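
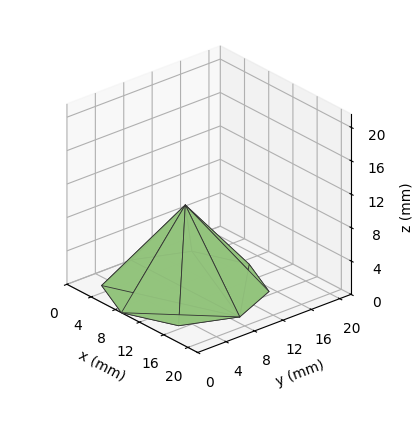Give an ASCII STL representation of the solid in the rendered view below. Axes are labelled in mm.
Reading the render: the shape is a regular 8-sided pyramid, base circumscribed radius ≈ 9 mm, apex at z ≈ 10 mm (dimensions read to the nearest mm from the axis ticks). For the STL, each face is triangulated and given an outward normal.

solid part
  facet normal 0.0000 0.0000 -1.0000
    outer loop
      vertex 9.000 18.000 0.000
      vertex 15.364 15.364 0.000
      vertex 18.000 9.000 0.000
    endloop
  endfacet
  facet normal 0.0000 0.0000 -1.0000
    outer loop
      vertex 2.636 15.364 0.000
      vertex 9.000 18.000 0.000
      vertex 18.000 9.000 0.000
    endloop
  endfacet
  facet normal 0.0000 0.0000 -1.0000
    outer loop
      vertex 0.000 9.000 0.000
      vertex 2.636 15.364 0.000
      vertex 18.000 9.000 0.000
    endloop
  endfacet
  facet normal 0.0000 0.0000 -1.0000
    outer loop
      vertex 2.636 2.636 0.000
      vertex 0.000 9.000 0.000
      vertex 18.000 9.000 0.000
    endloop
  endfacet
  facet normal 0.0000 0.0000 -1.0000
    outer loop
      vertex 9.000 0.000 0.000
      vertex 2.636 2.636 0.000
      vertex 18.000 9.000 0.000
    endloop
  endfacet
  facet normal 0.0000 0.0000 -1.0000
    outer loop
      vertex 15.364 2.636 0.000
      vertex 9.000 0.000 0.000
      vertex 18.000 9.000 0.000
    endloop
  endfacet
  facet normal 0.7104 0.2942 0.6393
    outer loop
      vertex 18.000 9.000 0.000
      vertex 15.364 15.364 0.000
      vertex 9.000 9.000 10.000
    endloop
  endfacet
  facet normal 0.2942 0.7104 0.6393
    outer loop
      vertex 15.364 15.364 0.000
      vertex 9.000 18.000 0.000
      vertex 9.000 9.000 10.000
    endloop
  endfacet
  facet normal -0.2942 0.7104 0.6393
    outer loop
      vertex 9.000 18.000 0.000
      vertex 2.636 15.364 0.000
      vertex 9.000 9.000 10.000
    endloop
  endfacet
  facet normal -0.7104 0.2942 0.6393
    outer loop
      vertex 2.636 15.364 0.000
      vertex 0.000 9.000 0.000
      vertex 9.000 9.000 10.000
    endloop
  endfacet
  facet normal -0.7104 -0.2942 0.6393
    outer loop
      vertex 0.000 9.000 0.000
      vertex 2.636 2.636 0.000
      vertex 9.000 9.000 10.000
    endloop
  endfacet
  facet normal -0.2942 -0.7104 0.6393
    outer loop
      vertex 2.636 2.636 0.000
      vertex 9.000 0.000 0.000
      vertex 9.000 9.000 10.000
    endloop
  endfacet
  facet normal 0.2942 -0.7104 0.6393
    outer loop
      vertex 9.000 0.000 0.000
      vertex 15.364 2.636 0.000
      vertex 9.000 9.000 10.000
    endloop
  endfacet
  facet normal 0.7104 -0.2942 0.6393
    outer loop
      vertex 15.364 2.636 0.000
      vertex 18.000 9.000 0.000
      vertex 9.000 9.000 10.000
    endloop
  endfacet
endsolid part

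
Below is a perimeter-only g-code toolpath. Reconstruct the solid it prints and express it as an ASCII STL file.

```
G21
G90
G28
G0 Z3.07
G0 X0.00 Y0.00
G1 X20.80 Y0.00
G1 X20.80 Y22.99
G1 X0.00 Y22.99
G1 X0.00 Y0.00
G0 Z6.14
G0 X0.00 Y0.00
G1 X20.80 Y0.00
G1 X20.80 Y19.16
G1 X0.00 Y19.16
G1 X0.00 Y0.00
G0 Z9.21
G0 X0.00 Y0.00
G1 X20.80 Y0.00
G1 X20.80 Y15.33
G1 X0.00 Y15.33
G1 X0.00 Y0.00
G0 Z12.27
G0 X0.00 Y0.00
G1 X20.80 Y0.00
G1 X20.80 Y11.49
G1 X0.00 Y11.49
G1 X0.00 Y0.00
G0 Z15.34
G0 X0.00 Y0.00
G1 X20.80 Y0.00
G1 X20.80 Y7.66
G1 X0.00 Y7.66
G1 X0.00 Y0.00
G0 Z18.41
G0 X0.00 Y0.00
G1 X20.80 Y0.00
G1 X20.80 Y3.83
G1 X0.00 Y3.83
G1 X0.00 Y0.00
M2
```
solid part
  facet normal 0.0000 0.0000 -1.0000
    outer loop
      vertex 20.80 26.82 0.00
      vertex 20.80 0.00 0.00
      vertex 0.00 0.00 0.00
    endloop
  endfacet
  facet normal 0.0000 0.0000 -1.0000
    outer loop
      vertex 0.00 26.82 0.00
      vertex 20.80 26.82 0.00
      vertex 0.00 0.00 0.00
    endloop
  endfacet
  facet normal 0.0000 -1.0000 0.0000
    outer loop
      vertex 0.00 0.00 0.00
      vertex 20.80 0.00 0.00
      vertex 20.80 0.00 21.48
    endloop
  endfacet
  facet normal 0.0000 -1.0000 0.0000
    outer loop
      vertex 0.00 0.00 0.00
      vertex 20.80 0.00 21.48
      vertex 0.00 0.00 21.48
    endloop
  endfacet
  facet normal 0.0000 0.6251 0.7805
    outer loop
      vertex 0.00 0.00 21.48
      vertex 20.80 0.00 21.48
      vertex 20.80 26.82 0.00
    endloop
  endfacet
  facet normal 0.0000 0.6251 0.7805
    outer loop
      vertex 0.00 0.00 21.48
      vertex 20.80 26.82 0.00
      vertex 0.00 26.82 0.00
    endloop
  endfacet
  facet normal -1.0000 0.0000 0.0000
    outer loop
      vertex 0.00 0.00 21.48
      vertex 0.00 26.82 0.00
      vertex 0.00 0.00 0.00
    endloop
  endfacet
  facet normal 1.0000 0.0000 0.0000
    outer loop
      vertex 20.80 0.00 0.00
      vertex 20.80 26.82 0.00
      vertex 20.80 0.00 21.48
    endloop
  endfacet
endsolid part

The G0 Z moves step by Δz≈3.07 mm. The G1 loops shrink linearly with z, so the solid tapers from its base footprint up to z≈21.5. Closing with a flat bottom cap and the tapered top and triangulating gives 8 facets — a wedge (ramp): 20.8 × 26.8 mm base, rising to 21.5 mm along the y=0 edge and sloping linearly to z=0 at y=26.8.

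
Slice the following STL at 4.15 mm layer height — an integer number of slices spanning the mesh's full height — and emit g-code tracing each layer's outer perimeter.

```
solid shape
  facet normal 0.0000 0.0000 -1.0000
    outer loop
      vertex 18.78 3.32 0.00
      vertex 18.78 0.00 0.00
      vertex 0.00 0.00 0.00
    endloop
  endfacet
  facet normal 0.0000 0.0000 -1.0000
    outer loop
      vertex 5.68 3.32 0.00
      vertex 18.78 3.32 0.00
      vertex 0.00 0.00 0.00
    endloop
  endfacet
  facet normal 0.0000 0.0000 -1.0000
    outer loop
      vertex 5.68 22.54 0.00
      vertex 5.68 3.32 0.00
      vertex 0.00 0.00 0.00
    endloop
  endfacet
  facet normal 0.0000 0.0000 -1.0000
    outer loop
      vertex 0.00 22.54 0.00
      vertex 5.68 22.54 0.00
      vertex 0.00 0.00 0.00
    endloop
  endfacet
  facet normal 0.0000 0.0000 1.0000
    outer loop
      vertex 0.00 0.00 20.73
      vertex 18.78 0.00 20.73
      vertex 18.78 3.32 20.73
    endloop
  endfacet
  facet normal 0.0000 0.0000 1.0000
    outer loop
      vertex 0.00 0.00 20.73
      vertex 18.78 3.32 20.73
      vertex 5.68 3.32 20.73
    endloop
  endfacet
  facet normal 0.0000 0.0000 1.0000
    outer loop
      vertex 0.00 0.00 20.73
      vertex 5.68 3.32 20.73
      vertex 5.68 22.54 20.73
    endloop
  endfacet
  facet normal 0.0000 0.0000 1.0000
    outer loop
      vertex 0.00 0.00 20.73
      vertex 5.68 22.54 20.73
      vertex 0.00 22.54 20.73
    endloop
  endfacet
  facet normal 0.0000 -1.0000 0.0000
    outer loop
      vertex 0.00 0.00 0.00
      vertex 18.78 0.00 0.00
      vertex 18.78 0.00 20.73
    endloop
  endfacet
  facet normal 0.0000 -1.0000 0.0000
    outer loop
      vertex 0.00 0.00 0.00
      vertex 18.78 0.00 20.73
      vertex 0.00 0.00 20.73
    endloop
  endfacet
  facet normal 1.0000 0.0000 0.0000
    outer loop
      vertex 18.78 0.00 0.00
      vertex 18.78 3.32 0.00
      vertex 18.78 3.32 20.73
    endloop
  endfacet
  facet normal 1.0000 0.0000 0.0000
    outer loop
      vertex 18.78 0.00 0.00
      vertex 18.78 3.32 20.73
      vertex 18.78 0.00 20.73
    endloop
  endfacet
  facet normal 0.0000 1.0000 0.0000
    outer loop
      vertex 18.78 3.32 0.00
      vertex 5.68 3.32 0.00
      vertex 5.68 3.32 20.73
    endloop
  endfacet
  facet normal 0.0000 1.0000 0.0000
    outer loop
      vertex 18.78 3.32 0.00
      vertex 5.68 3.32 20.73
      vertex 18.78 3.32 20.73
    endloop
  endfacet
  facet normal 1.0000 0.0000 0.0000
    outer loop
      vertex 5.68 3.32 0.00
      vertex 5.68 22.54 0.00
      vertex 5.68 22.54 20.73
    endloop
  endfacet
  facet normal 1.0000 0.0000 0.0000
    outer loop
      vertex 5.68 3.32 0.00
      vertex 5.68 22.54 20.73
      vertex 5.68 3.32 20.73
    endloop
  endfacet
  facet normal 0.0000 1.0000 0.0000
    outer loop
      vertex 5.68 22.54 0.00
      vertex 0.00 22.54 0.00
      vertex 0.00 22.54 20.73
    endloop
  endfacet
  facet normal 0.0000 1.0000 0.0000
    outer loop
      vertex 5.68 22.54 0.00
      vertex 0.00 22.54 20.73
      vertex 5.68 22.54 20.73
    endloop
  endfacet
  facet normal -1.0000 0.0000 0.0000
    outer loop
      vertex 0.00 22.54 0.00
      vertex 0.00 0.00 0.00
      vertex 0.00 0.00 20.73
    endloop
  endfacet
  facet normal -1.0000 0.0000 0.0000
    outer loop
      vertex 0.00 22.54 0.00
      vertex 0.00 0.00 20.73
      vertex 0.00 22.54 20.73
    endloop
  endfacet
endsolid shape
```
; perimeter-only toolpath
G21 ; units = mm
G90 ; absolute positioning
G28 ; home
; layer 1
G0 Z4.15
G0 X0.00 Y0.00
G1 X18.78 Y0.00
G1 X18.78 Y3.32
G1 X5.68 Y3.32
G1 X5.68 Y22.54
G1 X0.00 Y22.54
G1 X0.00 Y0.00
; layer 2
G0 Z8.29
G0 X0.00 Y0.00
G1 X18.78 Y0.00
G1 X18.78 Y3.32
G1 X5.68 Y3.32
G1 X5.68 Y22.54
G1 X0.00 Y22.54
G1 X0.00 Y0.00
; layer 3
G0 Z12.44
G0 X0.00 Y0.00
G1 X18.78 Y0.00
G1 X18.78 Y3.32
G1 X5.68 Y3.32
G1 X5.68 Y22.54
G1 X0.00 Y22.54
G1 X0.00 Y0.00
; layer 4
G0 Z16.58
G0 X0.00 Y0.00
G1 X18.78 Y0.00
G1 X18.78 Y3.32
G1 X5.68 Y3.32
G1 X5.68 Y22.54
G1 X0.00 Y22.54
G1 X0.00 Y0.00
; layer 5
G0 Z20.73
G0 X0.00 Y0.00
G1 X18.78 Y0.00
G1 X18.78 Y3.32
G1 X5.68 Y3.32
G1 X5.68 Y22.54
G1 X0.00 Y22.54
G1 X0.00 Y0.00
M2 ; end

The solid is an L-shaped prism: outer 18.8 × 22.5 mm, arm thicknesses ≈ 3.32 mm (horizontal) and 5.68 mm (vertical), extruded 20.7 mm in z. Slicing at Δz = 4.15 mm — 5 equal slices spanning the solid's height, so layer i sits at z = i·h/5 — gives 5 non-empty perimeters. Each is a 6-segment closed polygon; G0 lifts to the layer z and rapids to the start vertex, then G1 traces the edges.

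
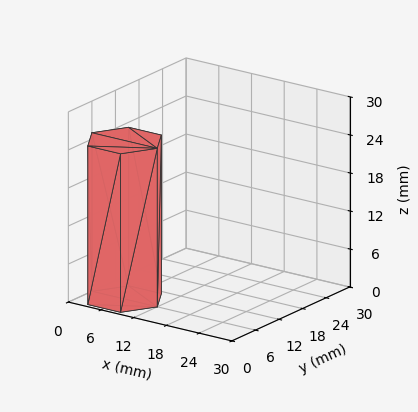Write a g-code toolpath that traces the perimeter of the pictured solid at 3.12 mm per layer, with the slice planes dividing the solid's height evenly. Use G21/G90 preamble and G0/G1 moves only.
Reading the render: the shape is a regular 6-sided prism (a cylinder approximated with 6 flat sides), circumscribed radius ≈ 6 mm, height ≈ 25 mm (dimensions read to the nearest mm from the axis ticks). For the g-code, the solid's height is divided into equal slices at the stated Δz and each level perimeter traced with G1 moves after a G0 lift.

; perimeter-only toolpath
G21 ; units = mm
G90 ; absolute positioning
G28 ; home
; layer 1
G0 Z3.12
G0 X12.00 Y6.00
G1 X9.00 Y11.20
G1 X3.00 Y11.20
G1 X0.00 Y6.00
G1 X3.00 Y0.80
G1 X9.00 Y0.80
G1 X12.00 Y6.00
; layer 2
G0 Z6.25
G0 X12.00 Y6.00
G1 X9.00 Y11.20
G1 X3.00 Y11.20
G1 X0.00 Y6.00
G1 X3.00 Y0.80
G1 X9.00 Y0.80
G1 X12.00 Y6.00
; layer 3
G0 Z9.38
G0 X12.00 Y6.00
G1 X9.00 Y11.20
G1 X3.00 Y11.20
G1 X0.00 Y6.00
G1 X3.00 Y0.80
G1 X9.00 Y0.80
G1 X12.00 Y6.00
; layer 4
G0 Z12.50
G0 X12.00 Y6.00
G1 X9.00 Y11.20
G1 X3.00 Y11.20
G1 X0.00 Y6.00
G1 X3.00 Y0.80
G1 X9.00 Y0.80
G1 X12.00 Y6.00
; layer 5
G0 Z15.62
G0 X12.00 Y6.00
G1 X9.00 Y11.20
G1 X3.00 Y11.20
G1 X0.00 Y6.00
G1 X3.00 Y0.80
G1 X9.00 Y0.80
G1 X12.00 Y6.00
; layer 6
G0 Z18.75
G0 X12.00 Y6.00
G1 X9.00 Y11.20
G1 X3.00 Y11.20
G1 X0.00 Y6.00
G1 X3.00 Y0.80
G1 X9.00 Y0.80
G1 X12.00 Y6.00
; layer 7
G0 Z21.88
G0 X12.00 Y6.00
G1 X9.00 Y11.20
G1 X3.00 Y11.20
G1 X0.00 Y6.00
G1 X3.00 Y0.80
G1 X9.00 Y0.80
G1 X12.00 Y6.00
; layer 8
G0 Z25.00
G0 X12.00 Y6.00
G1 X9.00 Y11.20
G1 X3.00 Y11.20
G1 X0.00 Y6.00
G1 X3.00 Y0.80
G1 X9.00 Y0.80
G1 X12.00 Y6.00
M2 ; end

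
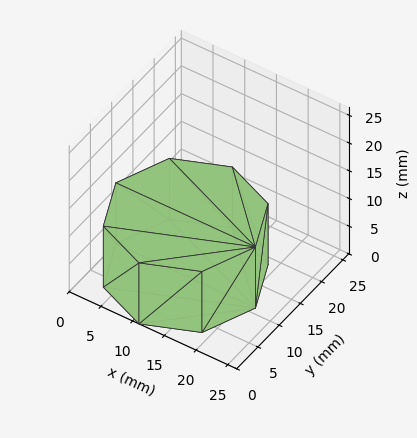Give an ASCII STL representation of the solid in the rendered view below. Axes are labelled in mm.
Reading the render: the shape is a regular 8-sided prism (a cylinder approximated with 8 flat sides), circumscribed radius ≈ 11 mm, height ≈ 11 mm (dimensions read to the nearest mm from the axis ticks). For the STL, each face is triangulated and given an outward normal.

solid part
  facet normal 0.0000 0.0000 -1.0000
    outer loop
      vertex 11.000 22.000 0.000
      vertex 18.778 18.778 0.000
      vertex 22.000 11.000 0.000
    endloop
  endfacet
  facet normal 0.0000 0.0000 -1.0000
    outer loop
      vertex 3.222 18.778 0.000
      vertex 11.000 22.000 0.000
      vertex 22.000 11.000 0.000
    endloop
  endfacet
  facet normal 0.0000 0.0000 -1.0000
    outer loop
      vertex 0.000 11.000 0.000
      vertex 3.222 18.778 0.000
      vertex 22.000 11.000 0.000
    endloop
  endfacet
  facet normal 0.0000 0.0000 -1.0000
    outer loop
      vertex 3.222 3.222 0.000
      vertex 0.000 11.000 0.000
      vertex 22.000 11.000 0.000
    endloop
  endfacet
  facet normal 0.0000 0.0000 -1.0000
    outer loop
      vertex 11.000 0.000 0.000
      vertex 3.222 3.222 0.000
      vertex 22.000 11.000 0.000
    endloop
  endfacet
  facet normal 0.0000 0.0000 -1.0000
    outer loop
      vertex 18.778 3.222 0.000
      vertex 11.000 0.000 0.000
      vertex 22.000 11.000 0.000
    endloop
  endfacet
  facet normal 0.0000 0.0000 1.0000
    outer loop
      vertex 22.000 11.000 11.000
      vertex 18.778 18.778 11.000
      vertex 11.000 22.000 11.000
    endloop
  endfacet
  facet normal 0.0000 0.0000 1.0000
    outer loop
      vertex 22.000 11.000 11.000
      vertex 11.000 22.000 11.000
      vertex 3.222 18.778 11.000
    endloop
  endfacet
  facet normal 0.0000 0.0000 1.0000
    outer loop
      vertex 22.000 11.000 11.000
      vertex 3.222 18.778 11.000
      vertex 0.000 11.000 11.000
    endloop
  endfacet
  facet normal 0.0000 0.0000 1.0000
    outer loop
      vertex 22.000 11.000 11.000
      vertex 0.000 11.000 11.000
      vertex 3.222 3.222 11.000
    endloop
  endfacet
  facet normal 0.0000 0.0000 1.0000
    outer loop
      vertex 22.000 11.000 11.000
      vertex 3.222 3.222 11.000
      vertex 11.000 0.000 11.000
    endloop
  endfacet
  facet normal 0.0000 0.0000 1.0000
    outer loop
      vertex 22.000 11.000 11.000
      vertex 11.000 0.000 11.000
      vertex 18.778 3.222 11.000
    endloop
  endfacet
  facet normal 0.9239 0.3827 0.0000
    outer loop
      vertex 22.000 11.000 0.000
      vertex 18.778 18.778 0.000
      vertex 18.778 18.778 11.000
    endloop
  endfacet
  facet normal 0.9239 0.3827 0.0000
    outer loop
      vertex 22.000 11.000 0.000
      vertex 18.778 18.778 11.000
      vertex 22.000 11.000 11.000
    endloop
  endfacet
  facet normal 0.3827 0.9239 0.0000
    outer loop
      vertex 18.778 18.778 0.000
      vertex 11.000 22.000 0.000
      vertex 11.000 22.000 11.000
    endloop
  endfacet
  facet normal 0.3827 0.9239 0.0000
    outer loop
      vertex 18.778 18.778 0.000
      vertex 11.000 22.000 11.000
      vertex 18.778 18.778 11.000
    endloop
  endfacet
  facet normal -0.3827 0.9239 0.0000
    outer loop
      vertex 11.000 22.000 0.000
      vertex 3.222 18.778 0.000
      vertex 3.222 18.778 11.000
    endloop
  endfacet
  facet normal -0.3827 0.9239 0.0000
    outer loop
      vertex 11.000 22.000 0.000
      vertex 3.222 18.778 11.000
      vertex 11.000 22.000 11.000
    endloop
  endfacet
  facet normal -0.9239 0.3827 0.0000
    outer loop
      vertex 3.222 18.778 0.000
      vertex 0.000 11.000 0.000
      vertex 0.000 11.000 11.000
    endloop
  endfacet
  facet normal -0.9239 0.3827 0.0000
    outer loop
      vertex 3.222 18.778 0.000
      vertex 0.000 11.000 11.000
      vertex 3.222 18.778 11.000
    endloop
  endfacet
  facet normal -0.9239 -0.3827 0.0000
    outer loop
      vertex 0.000 11.000 0.000
      vertex 3.222 3.222 0.000
      vertex 3.222 3.222 11.000
    endloop
  endfacet
  facet normal -0.9239 -0.3827 0.0000
    outer loop
      vertex 0.000 11.000 0.000
      vertex 3.222 3.222 11.000
      vertex 0.000 11.000 11.000
    endloop
  endfacet
  facet normal -0.3827 -0.9239 0.0000
    outer loop
      vertex 3.222 3.222 0.000
      vertex 11.000 0.000 0.000
      vertex 11.000 0.000 11.000
    endloop
  endfacet
  facet normal -0.3827 -0.9239 0.0000
    outer loop
      vertex 3.222 3.222 0.000
      vertex 11.000 0.000 11.000
      vertex 3.222 3.222 11.000
    endloop
  endfacet
  facet normal 0.3827 -0.9239 0.0000
    outer loop
      vertex 11.000 0.000 0.000
      vertex 18.778 3.222 0.000
      vertex 18.778 3.222 11.000
    endloop
  endfacet
  facet normal 0.3827 -0.9239 0.0000
    outer loop
      vertex 11.000 0.000 0.000
      vertex 18.778 3.222 11.000
      vertex 11.000 0.000 11.000
    endloop
  endfacet
  facet normal 0.9239 -0.3827 0.0000
    outer loop
      vertex 18.778 3.222 0.000
      vertex 22.000 11.000 0.000
      vertex 22.000 11.000 11.000
    endloop
  endfacet
  facet normal 0.9239 -0.3827 0.0000
    outer loop
      vertex 18.778 3.222 0.000
      vertex 22.000 11.000 11.000
      vertex 18.778 3.222 11.000
    endloop
  endfacet
endsolid part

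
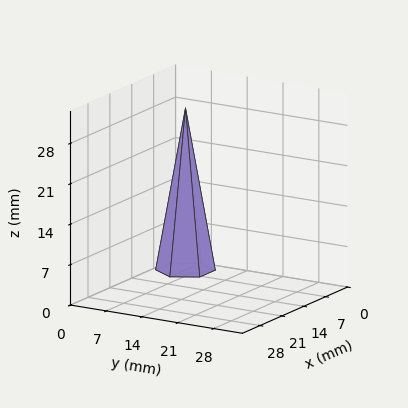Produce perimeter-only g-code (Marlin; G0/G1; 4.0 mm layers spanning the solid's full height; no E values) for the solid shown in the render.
Reading the render: the shape is a regular 6-sided pyramid, base circumscribed radius ≈ 5 mm, apex at z ≈ 28 mm (dimensions read to the nearest mm from the axis ticks). For the g-code, the solid's height is divided into equal slices at the stated Δz and each level perimeter traced with G1 moves after a G0 lift.

; perimeter-only toolpath
G21 ; units = mm
G90 ; absolute positioning
G28 ; home
; layer 1
G0 Z4.0
G0 X9.3 Y5.0
G1 X7.1 Y8.7
G1 X2.9 Y8.7
G1 X0.7 Y5.0
G1 X2.9 Y1.3
G1 X7.1 Y1.3
G1 X9.3 Y5.0
; layer 2
G0 Z8.0
G0 X8.6 Y5.0
G1 X6.8 Y8.1
G1 X3.2 Y8.1
G1 X1.4 Y5.0
G1 X3.2 Y1.9
G1 X6.8 Y1.9
G1 X8.6 Y5.0
; layer 3
G0 Z12.0
G0 X7.9 Y5.0
G1 X6.4 Y7.5
G1 X3.6 Y7.5
G1 X2.1 Y5.0
G1 X3.6 Y2.5
G1 X6.4 Y2.5
G1 X7.9 Y5.0
; layer 4
G0 Z16.0
G0 X7.1 Y5.0
G1 X6.1 Y6.8
G1 X3.9 Y6.8
G1 X2.9 Y5.0
G1 X3.9 Y3.2
G1 X6.1 Y3.2
G1 X7.1 Y5.0
; layer 5
G0 Z20.0
G0 X6.4 Y5.0
G1 X5.7 Y6.2
G1 X4.3 Y6.2
G1 X3.6 Y5.0
G1 X4.3 Y3.8
G1 X5.7 Y3.8
G1 X6.4 Y5.0
; layer 6
G0 Z24.0
G0 X5.7 Y5.0
G1 X5.4 Y5.6
G1 X4.6 Y5.6
G1 X4.3 Y5.0
G1 X4.6 Y4.4
G1 X5.4 Y4.4
G1 X5.7 Y5.0
M2 ; end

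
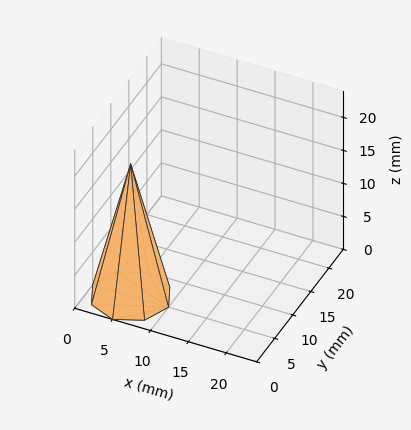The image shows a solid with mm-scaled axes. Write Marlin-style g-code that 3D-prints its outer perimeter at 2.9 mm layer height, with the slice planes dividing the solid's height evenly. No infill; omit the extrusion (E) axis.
Reading the render: the shape is a regular 8-sided pyramid, base circumscribed radius ≈ 5 mm, apex at z ≈ 20 mm (dimensions read to the nearest mm from the axis ticks). For the g-code, the solid's height is divided into equal slices at the stated Δz and each level perimeter traced with G1 moves after a G0 lift.

; perimeter-only toolpath
G21 ; units = mm
G90 ; absolute positioning
G28 ; home
; layer 1
G0 Z2.9
G0 X9.3 Y5.0
G1 X8.0 Y8.0
G1 X5.0 Y9.3
G1 X2.0 Y8.0
G1 X0.7 Y5.0
G1 X2.0 Y2.0
G1 X5.0 Y0.7
G1 X8.0 Y2.0
G1 X9.3 Y5.0
; layer 2
G0 Z5.7
G0 X8.6 Y5.0
G1 X7.5 Y7.5
G1 X5.0 Y8.6
G1 X2.5 Y7.5
G1 X1.4 Y5.0
G1 X2.5 Y2.5
G1 X5.0 Y1.4
G1 X7.5 Y2.5
G1 X8.6 Y5.0
; layer 3
G0 Z8.6
G0 X7.9 Y5.0
G1 X7.0 Y7.0
G1 X5.0 Y7.9
G1 X3.0 Y7.0
G1 X2.1 Y5.0
G1 X3.0 Y3.0
G1 X5.0 Y2.1
G1 X7.0 Y3.0
G1 X7.9 Y5.0
; layer 4
G0 Z11.4
G0 X7.1 Y5.0
G1 X6.5 Y6.5
G1 X5.0 Y7.1
G1 X3.5 Y6.5
G1 X2.9 Y5.0
G1 X3.5 Y3.5
G1 X5.0 Y2.9
G1 X6.5 Y3.5
G1 X7.1 Y5.0
; layer 5
G0 Z14.3
G0 X6.4 Y5.0
G1 X6.0 Y6.0
G1 X5.0 Y6.4
G1 X4.0 Y6.0
G1 X3.6 Y5.0
G1 X4.0 Y4.0
G1 X5.0 Y3.6
G1 X6.0 Y4.0
G1 X6.4 Y5.0
; layer 6
G0 Z17.1
G0 X5.7 Y5.0
G1 X5.5 Y5.5
G1 X5.0 Y5.7
G1 X4.5 Y5.5
G1 X4.3 Y5.0
G1 X4.5 Y4.5
G1 X5.0 Y4.3
G1 X5.5 Y4.5
G1 X5.7 Y5.0
M2 ; end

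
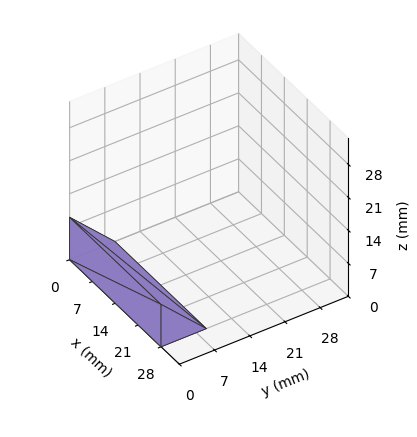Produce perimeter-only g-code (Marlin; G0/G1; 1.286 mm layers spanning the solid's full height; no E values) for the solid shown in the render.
Reading the render: the shape is a wedge (ramp): 28 × 9 mm base, rising to 9 mm along the y=0 edge and sloping linearly to z=0 at y=9 (dimensions read to the nearest mm from the axis ticks). For the g-code, the solid's height is divided into equal slices at the stated Δz and each level perimeter traced with G1 moves after a G0 lift.

; perimeter-only toolpath
G21 ; units = mm
G90 ; absolute positioning
G28 ; home
; layer 1
G0 Z1.286
G0 X0.000 Y0.000
G1 X28.000 Y0.000
G1 X28.000 Y7.714
G1 X0.000 Y7.714
G1 X0.000 Y0.000
; layer 2
G0 Z2.571
G0 X0.000 Y0.000
G1 X28.000 Y0.000
G1 X28.000 Y6.429
G1 X0.000 Y6.429
G1 X0.000 Y0.000
; layer 3
G0 Z3.857
G0 X0.000 Y0.000
G1 X28.000 Y0.000
G1 X28.000 Y5.143
G1 X0.000 Y5.143
G1 X0.000 Y0.000
; layer 4
G0 Z5.143
G0 X0.000 Y0.000
G1 X28.000 Y0.000
G1 X28.000 Y3.857
G1 X0.000 Y3.857
G1 X0.000 Y0.000
; layer 5
G0 Z6.429
G0 X0.000 Y0.000
G1 X28.000 Y0.000
G1 X28.000 Y2.571
G1 X0.000 Y2.571
G1 X0.000 Y0.000
; layer 6
G0 Z7.714
G0 X0.000 Y0.000
G1 X28.000 Y0.000
G1 X28.000 Y1.286
G1 X0.000 Y1.286
G1 X0.000 Y0.000
M2 ; end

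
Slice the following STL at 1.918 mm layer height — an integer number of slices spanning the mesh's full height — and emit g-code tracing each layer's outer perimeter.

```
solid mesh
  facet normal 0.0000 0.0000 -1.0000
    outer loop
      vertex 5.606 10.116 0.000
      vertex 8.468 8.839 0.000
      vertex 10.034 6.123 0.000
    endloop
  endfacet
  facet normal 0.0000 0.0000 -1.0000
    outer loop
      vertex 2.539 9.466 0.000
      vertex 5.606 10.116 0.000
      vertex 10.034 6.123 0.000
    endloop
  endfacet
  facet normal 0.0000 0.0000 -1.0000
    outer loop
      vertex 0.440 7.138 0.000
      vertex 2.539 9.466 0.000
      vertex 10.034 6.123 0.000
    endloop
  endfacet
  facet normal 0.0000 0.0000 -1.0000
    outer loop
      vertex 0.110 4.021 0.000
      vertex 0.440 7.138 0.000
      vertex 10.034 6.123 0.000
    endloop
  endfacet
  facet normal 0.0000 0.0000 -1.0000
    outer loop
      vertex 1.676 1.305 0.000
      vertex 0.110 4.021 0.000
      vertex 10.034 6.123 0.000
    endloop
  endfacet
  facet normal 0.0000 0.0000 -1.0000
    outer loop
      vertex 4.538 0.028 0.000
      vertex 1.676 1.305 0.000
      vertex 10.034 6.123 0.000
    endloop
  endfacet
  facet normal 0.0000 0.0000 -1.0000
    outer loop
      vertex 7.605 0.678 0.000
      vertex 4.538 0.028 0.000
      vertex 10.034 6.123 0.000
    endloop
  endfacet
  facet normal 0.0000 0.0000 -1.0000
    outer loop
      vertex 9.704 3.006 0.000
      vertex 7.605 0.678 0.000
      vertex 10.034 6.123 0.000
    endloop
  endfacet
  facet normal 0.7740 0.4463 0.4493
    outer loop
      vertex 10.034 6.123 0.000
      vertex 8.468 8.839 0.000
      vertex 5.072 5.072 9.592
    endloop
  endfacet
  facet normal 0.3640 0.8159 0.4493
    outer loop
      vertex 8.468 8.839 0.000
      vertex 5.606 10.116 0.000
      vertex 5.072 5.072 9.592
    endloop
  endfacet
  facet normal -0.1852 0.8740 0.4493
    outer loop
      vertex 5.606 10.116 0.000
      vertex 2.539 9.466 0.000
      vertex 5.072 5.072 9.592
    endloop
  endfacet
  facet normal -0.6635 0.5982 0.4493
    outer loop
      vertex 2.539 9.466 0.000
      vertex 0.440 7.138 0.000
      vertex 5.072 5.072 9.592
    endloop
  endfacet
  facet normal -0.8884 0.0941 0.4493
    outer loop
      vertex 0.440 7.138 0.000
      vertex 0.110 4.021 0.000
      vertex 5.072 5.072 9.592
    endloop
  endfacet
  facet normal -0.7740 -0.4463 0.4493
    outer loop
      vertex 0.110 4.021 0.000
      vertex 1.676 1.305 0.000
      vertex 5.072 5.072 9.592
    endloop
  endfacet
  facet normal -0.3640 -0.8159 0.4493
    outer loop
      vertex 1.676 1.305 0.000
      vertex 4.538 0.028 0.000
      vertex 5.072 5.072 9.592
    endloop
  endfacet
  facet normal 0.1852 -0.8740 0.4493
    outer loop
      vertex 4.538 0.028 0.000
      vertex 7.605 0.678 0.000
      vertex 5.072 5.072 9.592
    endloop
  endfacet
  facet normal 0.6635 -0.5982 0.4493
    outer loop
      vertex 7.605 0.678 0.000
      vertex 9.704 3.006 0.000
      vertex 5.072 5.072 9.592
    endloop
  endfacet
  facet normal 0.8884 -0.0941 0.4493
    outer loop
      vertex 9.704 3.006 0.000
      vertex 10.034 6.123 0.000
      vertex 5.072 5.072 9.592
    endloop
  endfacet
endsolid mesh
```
; perimeter-only toolpath
G21 ; units = mm
G90 ; absolute positioning
G28 ; home
; layer 1
G0 Z1.918
G0 X9.042 Y5.913
G1 X7.789 Y8.086
G1 X5.499 Y9.107
G1 X3.046 Y8.587
G1 X1.366 Y6.725
G1 X1.102 Y4.231
G1 X2.355 Y2.058
G1 X4.645 Y1.037
G1 X7.098 Y1.557
G1 X8.778 Y3.419
G1 X9.042 Y5.913
; layer 2
G0 Z3.837
G0 X8.049 Y5.703
G1 X7.110 Y7.332
G1 X5.392 Y8.098
G1 X3.552 Y7.708
G1 X2.293 Y6.312
G1 X2.095 Y4.441
G1 X3.034 Y2.812
G1 X4.752 Y2.046
G1 X6.592 Y2.436
G1 X7.851 Y3.832
G1 X8.049 Y5.703
; layer 3
G0 Z5.755
G0 X7.057 Y5.492
G1 X6.430 Y6.579
G1 X5.286 Y7.090
G1 X4.059 Y6.830
G1 X3.219 Y5.898
G1 X3.087 Y4.652
G1 X3.714 Y3.565
G1 X4.858 Y3.054
G1 X6.085 Y3.314
G1 X6.925 Y4.246
G1 X7.057 Y5.492
; layer 4
G0 Z7.674
G0 X6.064 Y5.282
G1 X5.751 Y5.825
G1 X5.179 Y6.081
G1 X4.565 Y5.951
G1 X4.146 Y5.485
G1 X4.080 Y4.862
G1 X4.393 Y4.319
G1 X4.965 Y4.063
G1 X5.579 Y4.193
G1 X5.998 Y4.659
G1 X6.064 Y5.282
M2 ; end

The solid is a regular 10-sided pyramid, base circumscribed radius ≈ 5.07 mm, apex at z ≈ 9.59 mm. Slicing at Δz = 1.918 mm — 5 equal slices spanning the solid's height, so layer i sits at z = i·h/5 — gives 4 non-empty perimeters. Each is a 10-segment closed polygon; G0 lifts to the layer z and rapids to the start vertex, then G1 traces the edges. The cross-section shrinks linearly with z (the slice at the apex is degenerate and omitted).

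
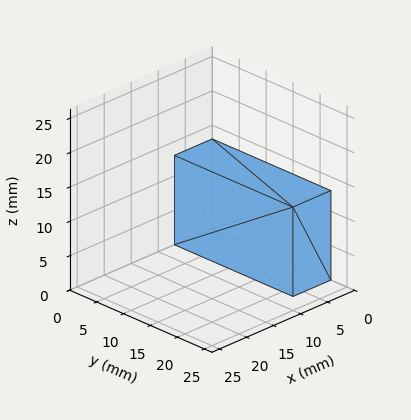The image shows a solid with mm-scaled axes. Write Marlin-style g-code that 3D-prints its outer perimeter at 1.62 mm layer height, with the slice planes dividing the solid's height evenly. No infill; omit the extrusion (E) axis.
Reading the render: the shape is a rectangular box, roughly 7 × 22 mm footprint and 13 mm tall (dimensions read to the nearest mm from the axis ticks). For the g-code, the solid's height is divided into equal slices at the stated Δz and each level perimeter traced with G1 moves after a G0 lift.

; perimeter-only toolpath
G21 ; units = mm
G90 ; absolute positioning
G28 ; home
; layer 1
G0 Z1.62
G0 X0.00 Y0.00
G1 X7.00 Y0.00
G1 X7.00 Y22.00
G1 X0.00 Y22.00
G1 X0.00 Y0.00
; layer 2
G0 Z3.25
G0 X0.00 Y0.00
G1 X7.00 Y0.00
G1 X7.00 Y22.00
G1 X0.00 Y22.00
G1 X0.00 Y0.00
; layer 3
G0 Z4.88
G0 X0.00 Y0.00
G1 X7.00 Y0.00
G1 X7.00 Y22.00
G1 X0.00 Y22.00
G1 X0.00 Y0.00
; layer 4
G0 Z6.50
G0 X0.00 Y0.00
G1 X7.00 Y0.00
G1 X7.00 Y22.00
G1 X0.00 Y22.00
G1 X0.00 Y0.00
; layer 5
G0 Z8.12
G0 X0.00 Y0.00
G1 X7.00 Y0.00
G1 X7.00 Y22.00
G1 X0.00 Y22.00
G1 X0.00 Y0.00
; layer 6
G0 Z9.75
G0 X0.00 Y0.00
G1 X7.00 Y0.00
G1 X7.00 Y22.00
G1 X0.00 Y22.00
G1 X0.00 Y0.00
; layer 7
G0 Z11.38
G0 X0.00 Y0.00
G1 X7.00 Y0.00
G1 X7.00 Y22.00
G1 X0.00 Y22.00
G1 X0.00 Y0.00
; layer 8
G0 Z13.00
G0 X0.00 Y0.00
G1 X7.00 Y0.00
G1 X7.00 Y22.00
G1 X0.00 Y22.00
G1 X0.00 Y0.00
M2 ; end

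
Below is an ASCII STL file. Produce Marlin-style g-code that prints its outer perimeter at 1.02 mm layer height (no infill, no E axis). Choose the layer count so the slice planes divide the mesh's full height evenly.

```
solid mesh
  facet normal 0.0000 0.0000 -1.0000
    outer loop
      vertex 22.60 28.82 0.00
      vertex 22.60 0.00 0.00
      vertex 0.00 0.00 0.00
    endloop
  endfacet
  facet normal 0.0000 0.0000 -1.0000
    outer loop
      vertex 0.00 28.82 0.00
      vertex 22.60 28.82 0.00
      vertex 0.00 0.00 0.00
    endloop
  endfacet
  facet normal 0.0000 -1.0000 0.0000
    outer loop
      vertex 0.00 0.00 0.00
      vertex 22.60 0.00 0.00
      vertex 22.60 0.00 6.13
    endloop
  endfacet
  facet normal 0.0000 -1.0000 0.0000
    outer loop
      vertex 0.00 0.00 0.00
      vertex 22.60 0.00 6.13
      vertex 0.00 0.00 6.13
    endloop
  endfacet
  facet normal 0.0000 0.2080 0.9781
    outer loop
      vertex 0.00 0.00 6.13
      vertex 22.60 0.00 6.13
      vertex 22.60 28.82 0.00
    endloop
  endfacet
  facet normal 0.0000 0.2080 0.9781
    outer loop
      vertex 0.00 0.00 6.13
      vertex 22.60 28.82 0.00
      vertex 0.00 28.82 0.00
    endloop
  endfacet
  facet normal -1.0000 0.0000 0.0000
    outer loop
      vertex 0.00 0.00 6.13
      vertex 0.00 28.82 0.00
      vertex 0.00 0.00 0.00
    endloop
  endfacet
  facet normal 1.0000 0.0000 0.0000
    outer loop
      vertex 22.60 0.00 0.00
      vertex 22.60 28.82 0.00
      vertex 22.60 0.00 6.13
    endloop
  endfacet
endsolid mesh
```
; perimeter-only toolpath
G21 ; units = mm
G90 ; absolute positioning
G28 ; home
; layer 1
G0 Z1.02
G0 X0.00 Y0.00
G1 X22.60 Y0.00
G1 X22.60 Y24.02
G1 X0.00 Y24.02
G1 X0.00 Y0.00
; layer 2
G0 Z2.04
G0 X0.00 Y0.00
G1 X22.60 Y0.00
G1 X22.60 Y19.21
G1 X0.00 Y19.21
G1 X0.00 Y0.00
; layer 3
G0 Z3.07
G0 X0.00 Y0.00
G1 X22.60 Y0.00
G1 X22.60 Y14.41
G1 X0.00 Y14.41
G1 X0.00 Y0.00
; layer 4
G0 Z4.09
G0 X0.00 Y0.00
G1 X22.60 Y0.00
G1 X22.60 Y9.61
G1 X0.00 Y9.61
G1 X0.00 Y0.00
; layer 5
G0 Z5.11
G0 X0.00 Y0.00
G1 X22.60 Y0.00
G1 X22.60 Y4.80
G1 X0.00 Y4.80
G1 X0.00 Y0.00
M2 ; end

The solid is a wedge (ramp): 22.6 × 28.8 mm base, rising to 6.13 mm along the y=0 edge and sloping linearly to z=0 at y=28.8. Slicing at Δz = 1.02 mm — 6 equal slices spanning the solid's height, so layer i sits at z = i·h/6 — gives 5 non-empty perimeters. Each is a 4-segment closed polygon; G0 lifts to the layer z and rapids to the start vertex, then G1 traces the edges. The cross-section shrinks linearly with z (the slice at the apex is degenerate and omitted).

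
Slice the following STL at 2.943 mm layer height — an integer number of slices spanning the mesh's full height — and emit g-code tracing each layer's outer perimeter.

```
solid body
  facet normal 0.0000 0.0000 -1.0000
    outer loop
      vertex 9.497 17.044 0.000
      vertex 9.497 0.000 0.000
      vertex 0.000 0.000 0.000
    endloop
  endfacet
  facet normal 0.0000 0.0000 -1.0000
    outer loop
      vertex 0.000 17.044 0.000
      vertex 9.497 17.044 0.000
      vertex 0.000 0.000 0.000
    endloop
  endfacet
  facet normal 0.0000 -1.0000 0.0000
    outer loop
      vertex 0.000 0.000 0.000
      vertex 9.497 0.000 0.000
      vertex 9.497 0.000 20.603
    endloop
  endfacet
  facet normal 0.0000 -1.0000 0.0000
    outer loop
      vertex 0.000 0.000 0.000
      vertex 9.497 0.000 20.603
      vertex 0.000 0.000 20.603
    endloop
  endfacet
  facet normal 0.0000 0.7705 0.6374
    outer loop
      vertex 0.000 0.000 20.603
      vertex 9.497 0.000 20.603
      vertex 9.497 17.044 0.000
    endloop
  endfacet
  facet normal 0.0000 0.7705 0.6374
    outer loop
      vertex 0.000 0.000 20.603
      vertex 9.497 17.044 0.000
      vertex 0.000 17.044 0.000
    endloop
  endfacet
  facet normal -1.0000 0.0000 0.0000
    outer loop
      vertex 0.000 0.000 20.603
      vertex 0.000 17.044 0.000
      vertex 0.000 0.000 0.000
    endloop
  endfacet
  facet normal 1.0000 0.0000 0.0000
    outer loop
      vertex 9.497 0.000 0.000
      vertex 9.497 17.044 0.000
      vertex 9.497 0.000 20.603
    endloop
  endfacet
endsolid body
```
; perimeter-only toolpath
G21 ; units = mm
G90 ; absolute positioning
G28 ; home
; layer 1
G0 Z2.943
G0 X0.000 Y0.000
G1 X9.497 Y0.000
G1 X9.497 Y14.609
G1 X0.000 Y14.609
G1 X0.000 Y0.000
; layer 2
G0 Z5.887
G0 X0.000 Y0.000
G1 X9.497 Y0.000
G1 X9.497 Y12.174
G1 X0.000 Y12.174
G1 X0.000 Y0.000
; layer 3
G0 Z8.830
G0 X0.000 Y0.000
G1 X9.497 Y0.000
G1 X9.497 Y9.739
G1 X0.000 Y9.739
G1 X0.000 Y0.000
; layer 4
G0 Z11.773
G0 X0.000 Y0.000
G1 X9.497 Y0.000
G1 X9.497 Y7.305
G1 X0.000 Y7.305
G1 X0.000 Y0.000
; layer 5
G0 Z14.716
G0 X0.000 Y0.000
G1 X9.497 Y0.000
G1 X9.497 Y4.870
G1 X0.000 Y4.870
G1 X0.000 Y0.000
; layer 6
G0 Z17.660
G0 X0.000 Y0.000
G1 X9.497 Y0.000
G1 X9.497 Y2.435
G1 X0.000 Y2.435
G1 X0.000 Y0.000
M2 ; end

The solid is a wedge (ramp): 9.5 × 17 mm base, rising to 20.6 mm along the y=0 edge and sloping linearly to z=0 at y=17. Slicing at Δz = 2.943 mm — 7 equal slices spanning the solid's height, so layer i sits at z = i·h/7 — gives 6 non-empty perimeters. Each is a 4-segment closed polygon; G0 lifts to the layer z and rapids to the start vertex, then G1 traces the edges. The cross-section shrinks linearly with z (the slice at the apex is degenerate and omitted).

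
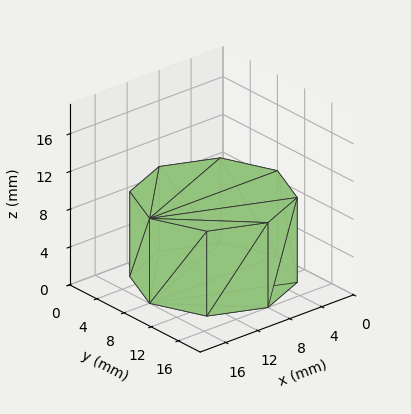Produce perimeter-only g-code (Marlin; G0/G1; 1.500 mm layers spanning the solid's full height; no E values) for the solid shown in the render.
Reading the render: the shape is a regular 8-sided prism (a cylinder approximated with 8 flat sides), circumscribed radius ≈ 8 mm, height ≈ 9 mm (dimensions read to the nearest mm from the axis ticks). For the g-code, the solid's height is divided into equal slices at the stated Δz and each level perimeter traced with G1 moves after a G0 lift.

; perimeter-only toolpath
G21 ; units = mm
G90 ; absolute positioning
G28 ; home
; layer 1
G0 Z1.500
G0 X16.000 Y8.000
G1 X13.657 Y13.657
G1 X8.000 Y16.000
G1 X2.343 Y13.657
G1 X0.000 Y8.000
G1 X2.343 Y2.343
G1 X8.000 Y0.000
G1 X13.657 Y2.343
G1 X16.000 Y8.000
; layer 2
G0 Z3.000
G0 X16.000 Y8.000
G1 X13.657 Y13.657
G1 X8.000 Y16.000
G1 X2.343 Y13.657
G1 X0.000 Y8.000
G1 X2.343 Y2.343
G1 X8.000 Y0.000
G1 X13.657 Y2.343
G1 X16.000 Y8.000
; layer 3
G0 Z4.500
G0 X16.000 Y8.000
G1 X13.657 Y13.657
G1 X8.000 Y16.000
G1 X2.343 Y13.657
G1 X0.000 Y8.000
G1 X2.343 Y2.343
G1 X8.000 Y0.000
G1 X13.657 Y2.343
G1 X16.000 Y8.000
; layer 4
G0 Z6.000
G0 X16.000 Y8.000
G1 X13.657 Y13.657
G1 X8.000 Y16.000
G1 X2.343 Y13.657
G1 X0.000 Y8.000
G1 X2.343 Y2.343
G1 X8.000 Y0.000
G1 X13.657 Y2.343
G1 X16.000 Y8.000
; layer 5
G0 Z7.500
G0 X16.000 Y8.000
G1 X13.657 Y13.657
G1 X8.000 Y16.000
G1 X2.343 Y13.657
G1 X0.000 Y8.000
G1 X2.343 Y2.343
G1 X8.000 Y0.000
G1 X13.657 Y2.343
G1 X16.000 Y8.000
; layer 6
G0 Z9.000
G0 X16.000 Y8.000
G1 X13.657 Y13.657
G1 X8.000 Y16.000
G1 X2.343 Y13.657
G1 X0.000 Y8.000
G1 X2.343 Y2.343
G1 X8.000 Y0.000
G1 X13.657 Y2.343
G1 X16.000 Y8.000
M2 ; end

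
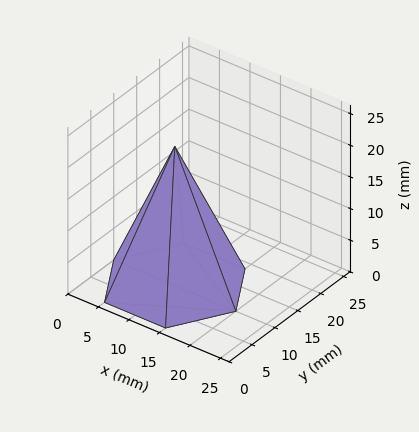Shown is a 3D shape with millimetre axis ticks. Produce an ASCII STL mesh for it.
Reading the render: the shape is a regular 6-sided pyramid, base circumscribed radius ≈ 10 mm, apex at z ≈ 22 mm (dimensions read to the nearest mm from the axis ticks). For the STL, each face is triangulated and given an outward normal.

solid part
  facet normal 0.0000 0.0000 -1.0000
    outer loop
      vertex 5.00 18.66 0.00
      vertex 15.00 18.66 0.00
      vertex 20.00 10.00 0.00
    endloop
  endfacet
  facet normal 0.0000 0.0000 -1.0000
    outer loop
      vertex 0.00 10.00 0.00
      vertex 5.00 18.66 0.00
      vertex 20.00 10.00 0.00
    endloop
  endfacet
  facet normal 0.0000 0.0000 -1.0000
    outer loop
      vertex 5.00 1.34 0.00
      vertex 0.00 10.00 0.00
      vertex 20.00 10.00 0.00
    endloop
  endfacet
  facet normal 0.0000 0.0000 -1.0000
    outer loop
      vertex 15.00 1.34 0.00
      vertex 5.00 1.34 0.00
      vertex 20.00 10.00 0.00
    endloop
  endfacet
  facet normal 0.8058 0.4653 0.3663
    outer loop
      vertex 20.00 10.00 0.00
      vertex 15.00 18.66 0.00
      vertex 10.00 10.00 22.00
    endloop
  endfacet
  facet normal 0.0000 0.9305 0.3663
    outer loop
      vertex 15.00 18.66 0.00
      vertex 5.00 18.66 0.00
      vertex 10.00 10.00 22.00
    endloop
  endfacet
  facet normal -0.8058 0.4653 0.3663
    outer loop
      vertex 5.00 18.66 0.00
      vertex 0.00 10.00 0.00
      vertex 10.00 10.00 22.00
    endloop
  endfacet
  facet normal -0.8058 -0.4653 0.3663
    outer loop
      vertex 0.00 10.00 0.00
      vertex 5.00 1.34 0.00
      vertex 10.00 10.00 22.00
    endloop
  endfacet
  facet normal 0.0000 -0.9305 0.3663
    outer loop
      vertex 5.00 1.34 0.00
      vertex 15.00 1.34 0.00
      vertex 10.00 10.00 22.00
    endloop
  endfacet
  facet normal 0.8058 -0.4653 0.3663
    outer loop
      vertex 15.00 1.34 0.00
      vertex 20.00 10.00 0.00
      vertex 10.00 10.00 22.00
    endloop
  endfacet
endsolid part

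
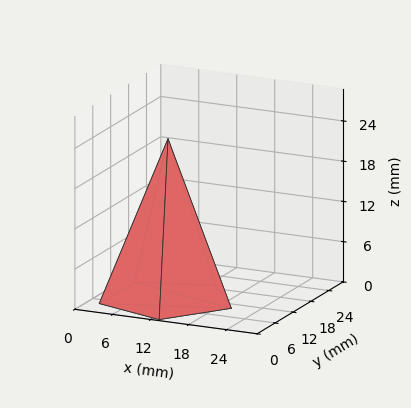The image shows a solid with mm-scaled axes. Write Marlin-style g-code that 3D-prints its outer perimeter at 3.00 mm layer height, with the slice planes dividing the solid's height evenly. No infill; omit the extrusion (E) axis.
Reading the render: the shape is a regular 5-sided pyramid, base circumscribed radius ≈ 10 mm, apex at z ≈ 24 mm (dimensions read to the nearest mm from the axis ticks). For the g-code, the solid's height is divided into equal slices at the stated Δz and each level perimeter traced with G1 moves after a G0 lift.

; perimeter-only toolpath
G21 ; units = mm
G90 ; absolute positioning
G28 ; home
; layer 1
G0 Z3.00
G0 X18.75 Y10.00
G1 X12.70 Y18.32
G1 X2.92 Y15.15
G1 X2.92 Y4.86
G1 X12.70 Y1.68
G1 X18.75 Y10.00
; layer 2
G0 Z6.00
G0 X17.50 Y10.00
G1 X12.32 Y17.13
G1 X3.93 Y14.41
G1 X3.93 Y5.59
G1 X12.32 Y2.87
G1 X17.50 Y10.00
; layer 3
G0 Z9.00
G0 X16.25 Y10.00
G1 X11.93 Y15.94
G1 X4.94 Y13.68
G1 X4.94 Y6.33
G1 X11.93 Y4.06
G1 X16.25 Y10.00
; layer 4
G0 Z12.00
G0 X15.00 Y10.00
G1 X11.54 Y14.76
G1 X5.96 Y12.94
G1 X5.96 Y7.06
G1 X11.54 Y5.25
G1 X15.00 Y10.00
; layer 5
G0 Z15.00
G0 X13.75 Y10.00
G1 X11.16 Y13.57
G1 X6.97 Y12.21
G1 X6.97 Y7.79
G1 X11.16 Y6.43
G1 X13.75 Y10.00
; layer 6
G0 Z18.00
G0 X12.50 Y10.00
G1 X10.77 Y12.38
G1 X7.98 Y11.47
G1 X7.98 Y8.53
G1 X10.77 Y7.62
G1 X12.50 Y10.00
; layer 7
G0 Z21.00
G0 X11.25 Y10.00
G1 X10.39 Y11.19
G1 X8.99 Y10.73
G1 X8.99 Y9.27
G1 X10.39 Y8.81
G1 X11.25 Y10.00
M2 ; end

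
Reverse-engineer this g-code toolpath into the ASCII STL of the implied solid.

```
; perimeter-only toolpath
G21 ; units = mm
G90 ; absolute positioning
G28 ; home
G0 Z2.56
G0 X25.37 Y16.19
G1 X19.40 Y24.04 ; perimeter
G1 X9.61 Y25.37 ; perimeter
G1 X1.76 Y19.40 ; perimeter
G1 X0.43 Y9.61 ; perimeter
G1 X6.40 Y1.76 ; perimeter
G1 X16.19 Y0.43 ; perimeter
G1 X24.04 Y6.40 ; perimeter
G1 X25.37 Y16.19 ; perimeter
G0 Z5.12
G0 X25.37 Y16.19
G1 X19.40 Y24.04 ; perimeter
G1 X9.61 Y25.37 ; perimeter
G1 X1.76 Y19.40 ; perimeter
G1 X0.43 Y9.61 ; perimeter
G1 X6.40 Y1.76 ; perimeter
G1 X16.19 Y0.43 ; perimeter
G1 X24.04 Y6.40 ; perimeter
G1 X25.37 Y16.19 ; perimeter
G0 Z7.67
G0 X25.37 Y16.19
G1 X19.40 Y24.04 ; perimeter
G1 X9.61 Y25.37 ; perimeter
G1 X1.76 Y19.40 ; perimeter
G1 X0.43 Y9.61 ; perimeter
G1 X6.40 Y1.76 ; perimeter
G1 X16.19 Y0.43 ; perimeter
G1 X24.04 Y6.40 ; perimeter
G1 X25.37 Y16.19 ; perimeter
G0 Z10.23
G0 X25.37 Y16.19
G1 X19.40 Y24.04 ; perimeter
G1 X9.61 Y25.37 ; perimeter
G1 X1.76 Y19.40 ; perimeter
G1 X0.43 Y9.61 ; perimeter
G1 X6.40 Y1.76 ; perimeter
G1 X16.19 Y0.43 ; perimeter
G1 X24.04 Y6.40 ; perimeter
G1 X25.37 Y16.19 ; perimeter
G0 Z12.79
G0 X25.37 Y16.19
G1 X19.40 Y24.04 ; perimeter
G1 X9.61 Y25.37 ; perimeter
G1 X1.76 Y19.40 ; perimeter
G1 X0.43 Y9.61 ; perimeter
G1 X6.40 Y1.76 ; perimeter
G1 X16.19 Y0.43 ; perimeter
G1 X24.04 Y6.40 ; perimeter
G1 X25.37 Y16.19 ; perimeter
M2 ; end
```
solid part
  facet normal 0.0000 0.0000 -1.0000
    outer loop
      vertex 9.61 25.37 0.00
      vertex 19.40 24.04 0.00
      vertex 25.37 16.19 0.00
    endloop
  endfacet
  facet normal 0.0000 0.0000 -1.0000
    outer loop
      vertex 1.76 19.40 0.00
      vertex 9.61 25.37 0.00
      vertex 25.37 16.19 0.00
    endloop
  endfacet
  facet normal 0.0000 0.0000 -1.0000
    outer loop
      vertex 0.43 9.61 0.00
      vertex 1.76 19.40 0.00
      vertex 25.37 16.19 0.00
    endloop
  endfacet
  facet normal 0.0000 0.0000 -1.0000
    outer loop
      vertex 6.40 1.76 0.00
      vertex 0.43 9.61 0.00
      vertex 25.37 16.19 0.00
    endloop
  endfacet
  facet normal 0.0000 0.0000 -1.0000
    outer loop
      vertex 16.19 0.43 0.00
      vertex 6.40 1.76 0.00
      vertex 25.37 16.19 0.00
    endloop
  endfacet
  facet normal 0.0000 0.0000 -1.0000
    outer loop
      vertex 24.04 6.40 0.00
      vertex 16.19 0.43 0.00
      vertex 25.37 16.19 0.00
    endloop
  endfacet
  facet normal 0.0000 0.0000 1.0000
    outer loop
      vertex 25.37 16.19 12.79
      vertex 19.40 24.04 12.79
      vertex 9.61 25.37 12.79
    endloop
  endfacet
  facet normal 0.0000 0.0000 1.0000
    outer loop
      vertex 25.37 16.19 12.79
      vertex 9.61 25.37 12.79
      vertex 1.76 19.40 12.79
    endloop
  endfacet
  facet normal 0.0000 0.0000 1.0000
    outer loop
      vertex 25.37 16.19 12.79
      vertex 1.76 19.40 12.79
      vertex 0.43 9.61 12.79
    endloop
  endfacet
  facet normal 0.0000 0.0000 1.0000
    outer loop
      vertex 25.37 16.19 12.79
      vertex 0.43 9.61 12.79
      vertex 6.40 1.76 12.79
    endloop
  endfacet
  facet normal 0.0000 0.0000 1.0000
    outer loop
      vertex 25.37 16.19 12.79
      vertex 6.40 1.76 12.79
      vertex 16.19 0.43 12.79
    endloop
  endfacet
  facet normal 0.0000 0.0000 1.0000
    outer loop
      vertex 25.37 16.19 12.79
      vertex 16.19 0.43 12.79
      vertex 24.04 6.40 12.79
    endloop
  endfacet
  facet normal 0.7960 0.6053 0.0000
    outer loop
      vertex 25.37 16.19 0.00
      vertex 19.40 24.04 0.00
      vertex 19.40 24.04 12.79
    endloop
  endfacet
  facet normal 0.7960 0.6053 0.0000
    outer loop
      vertex 25.37 16.19 0.00
      vertex 19.40 24.04 12.79
      vertex 25.37 16.19 12.79
    endloop
  endfacet
  facet normal 0.1346 0.9909 0.0000
    outer loop
      vertex 19.40 24.04 0.00
      vertex 9.61 25.37 0.00
      vertex 9.61 25.37 12.79
    endloop
  endfacet
  facet normal 0.1346 0.9909 0.0000
    outer loop
      vertex 19.40 24.04 0.00
      vertex 9.61 25.37 12.79
      vertex 19.40 24.04 12.79
    endloop
  endfacet
  facet normal -0.6053 0.7960 0.0000
    outer loop
      vertex 9.61 25.37 0.00
      vertex 1.76 19.40 0.00
      vertex 1.76 19.40 12.79
    endloop
  endfacet
  facet normal -0.6053 0.7960 0.0000
    outer loop
      vertex 9.61 25.37 0.00
      vertex 1.76 19.40 12.79
      vertex 9.61 25.37 12.79
    endloop
  endfacet
  facet normal -0.9909 0.1346 0.0000
    outer loop
      vertex 1.76 19.40 0.00
      vertex 0.43 9.61 0.00
      vertex 0.43 9.61 12.79
    endloop
  endfacet
  facet normal -0.9909 0.1346 0.0000
    outer loop
      vertex 1.76 19.40 0.00
      vertex 0.43 9.61 12.79
      vertex 1.76 19.40 12.79
    endloop
  endfacet
  facet normal -0.7960 -0.6053 0.0000
    outer loop
      vertex 0.43 9.61 0.00
      vertex 6.40 1.76 0.00
      vertex 6.40 1.76 12.79
    endloop
  endfacet
  facet normal -0.7960 -0.6053 0.0000
    outer loop
      vertex 0.43 9.61 0.00
      vertex 6.40 1.76 12.79
      vertex 0.43 9.61 12.79
    endloop
  endfacet
  facet normal -0.1346 -0.9909 0.0000
    outer loop
      vertex 6.40 1.76 0.00
      vertex 16.19 0.43 0.00
      vertex 16.19 0.43 12.79
    endloop
  endfacet
  facet normal -0.1346 -0.9909 0.0000
    outer loop
      vertex 6.40 1.76 0.00
      vertex 16.19 0.43 12.79
      vertex 6.40 1.76 12.79
    endloop
  endfacet
  facet normal 0.6053 -0.7960 0.0000
    outer loop
      vertex 16.19 0.43 0.00
      vertex 24.04 6.40 0.00
      vertex 24.04 6.40 12.79
    endloop
  endfacet
  facet normal 0.6053 -0.7960 0.0000
    outer loop
      vertex 16.19 0.43 0.00
      vertex 24.04 6.40 12.79
      vertex 16.19 0.43 12.79
    endloop
  endfacet
  facet normal 0.9909 -0.1346 0.0000
    outer loop
      vertex 24.04 6.40 0.00
      vertex 25.37 16.19 0.00
      vertex 25.37 16.19 12.79
    endloop
  endfacet
  facet normal 0.9909 -0.1346 0.0000
    outer loop
      vertex 24.04 6.40 0.00
      vertex 25.37 16.19 12.79
      vertex 24.04 6.40 12.79
    endloop
  endfacet
endsolid part

The G0 Z moves step by Δz≈2.56 mm. Every layer's G1 loop is the same polygon, so the solid is a straight extrusion of it from z=0 to z≈12.8. Closing with flat bottom and top caps and triangulating gives 28 facets — a regular 8-sided prism (a cylinder approximated with 8 flat sides), circumscribed radius ≈ 12.9 mm, height ≈ 12.8 mm.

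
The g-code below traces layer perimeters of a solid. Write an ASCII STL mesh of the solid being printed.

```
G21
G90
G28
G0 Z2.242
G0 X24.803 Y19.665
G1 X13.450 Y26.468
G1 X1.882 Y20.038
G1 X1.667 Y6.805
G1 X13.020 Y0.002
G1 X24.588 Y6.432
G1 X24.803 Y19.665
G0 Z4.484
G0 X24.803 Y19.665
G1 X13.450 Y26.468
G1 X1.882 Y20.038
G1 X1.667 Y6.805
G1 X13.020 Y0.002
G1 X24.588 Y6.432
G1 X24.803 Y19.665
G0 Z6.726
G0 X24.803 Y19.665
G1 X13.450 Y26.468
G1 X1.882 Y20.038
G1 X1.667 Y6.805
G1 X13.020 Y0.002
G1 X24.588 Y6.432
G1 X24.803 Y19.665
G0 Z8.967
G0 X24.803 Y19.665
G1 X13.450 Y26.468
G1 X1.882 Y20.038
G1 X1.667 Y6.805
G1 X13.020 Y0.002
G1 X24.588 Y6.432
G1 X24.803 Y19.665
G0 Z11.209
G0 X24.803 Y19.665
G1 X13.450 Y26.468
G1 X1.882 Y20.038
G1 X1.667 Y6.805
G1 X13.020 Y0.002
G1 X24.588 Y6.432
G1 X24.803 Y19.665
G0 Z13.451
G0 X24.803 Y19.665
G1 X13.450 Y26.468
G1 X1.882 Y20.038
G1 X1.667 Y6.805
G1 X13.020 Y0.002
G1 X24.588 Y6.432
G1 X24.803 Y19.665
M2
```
solid part
  facet normal 0.0000 0.0000 -1.0000
    outer loop
      vertex 1.882 20.038 0.000
      vertex 13.450 26.468 0.000
      vertex 24.803 19.665 0.000
    endloop
  endfacet
  facet normal 0.0000 0.0000 -1.0000
    outer loop
      vertex 1.667 6.805 0.000
      vertex 1.882 20.038 0.000
      vertex 24.803 19.665 0.000
    endloop
  endfacet
  facet normal 0.0000 0.0000 -1.0000
    outer loop
      vertex 13.020 0.002 0.000
      vertex 1.667 6.805 0.000
      vertex 24.803 19.665 0.000
    endloop
  endfacet
  facet normal 0.0000 0.0000 -1.0000
    outer loop
      vertex 24.588 6.432 0.000
      vertex 13.020 0.002 0.000
      vertex 24.803 19.665 0.000
    endloop
  endfacet
  facet normal 0.0000 0.0000 1.0000
    outer loop
      vertex 24.803 19.665 13.451
      vertex 13.450 26.468 13.451
      vertex 1.882 20.038 13.451
    endloop
  endfacet
  facet normal 0.0000 0.0000 1.0000
    outer loop
      vertex 24.803 19.665 13.451
      vertex 1.882 20.038 13.451
      vertex 1.667 6.805 13.451
    endloop
  endfacet
  facet normal 0.0000 0.0000 1.0000
    outer loop
      vertex 24.803 19.665 13.451
      vertex 1.667 6.805 13.451
      vertex 13.020 0.002 13.451
    endloop
  endfacet
  facet normal 0.0000 0.0000 1.0000
    outer loop
      vertex 24.803 19.665 13.451
      vertex 13.020 0.002 13.451
      vertex 24.588 6.432 13.451
    endloop
  endfacet
  facet normal 0.5140 0.8578 0.0000
    outer loop
      vertex 24.803 19.665 0.000
      vertex 13.450 26.468 0.000
      vertex 13.450 26.468 13.451
    endloop
  endfacet
  facet normal 0.5140 0.8578 0.0000
    outer loop
      vertex 24.803 19.665 0.000
      vertex 13.450 26.468 13.451
      vertex 24.803 19.665 13.451
    endloop
  endfacet
  facet normal -0.4858 0.8741 0.0000
    outer loop
      vertex 13.450 26.468 0.000
      vertex 1.882 20.038 0.000
      vertex 1.882 20.038 13.451
    endloop
  endfacet
  facet normal -0.4858 0.8741 0.0000
    outer loop
      vertex 13.450 26.468 0.000
      vertex 1.882 20.038 13.451
      vertex 13.450 26.468 13.451
    endloop
  endfacet
  facet normal -0.9999 0.0162 0.0000
    outer loop
      vertex 1.882 20.038 0.000
      vertex 1.667 6.805 0.000
      vertex 1.667 6.805 13.451
    endloop
  endfacet
  facet normal -0.9999 0.0162 0.0000
    outer loop
      vertex 1.882 20.038 0.000
      vertex 1.667 6.805 13.451
      vertex 1.882 20.038 13.451
    endloop
  endfacet
  facet normal -0.5140 -0.8578 0.0000
    outer loop
      vertex 1.667 6.805 0.000
      vertex 13.020 0.002 0.000
      vertex 13.020 0.002 13.451
    endloop
  endfacet
  facet normal -0.5140 -0.8578 0.0000
    outer loop
      vertex 1.667 6.805 0.000
      vertex 13.020 0.002 13.451
      vertex 1.667 6.805 13.451
    endloop
  endfacet
  facet normal 0.4858 -0.8741 0.0000
    outer loop
      vertex 13.020 0.002 0.000
      vertex 24.588 6.432 0.000
      vertex 24.588 6.432 13.451
    endloop
  endfacet
  facet normal 0.4858 -0.8741 0.0000
    outer loop
      vertex 13.020 0.002 0.000
      vertex 24.588 6.432 13.451
      vertex 13.020 0.002 13.451
    endloop
  endfacet
  facet normal 0.9999 -0.0162 0.0000
    outer loop
      vertex 24.588 6.432 0.000
      vertex 24.803 19.665 0.000
      vertex 24.803 19.665 13.451
    endloop
  endfacet
  facet normal 0.9999 -0.0162 0.0000
    outer loop
      vertex 24.588 6.432 0.000
      vertex 24.803 19.665 13.451
      vertex 24.588 6.432 13.451
    endloop
  endfacet
endsolid part

The G0 Z moves step by Δz≈2.242 mm. Every layer's G1 loop is the same polygon, so the solid is a straight extrusion of it from z=0 to z≈13.5. Closing with flat bottom and top caps and triangulating gives 20 facets — a regular 6-sided prism (a cylinder approximated with 6 flat sides), circumscribed radius ≈ 13.2 mm, height ≈ 13.5 mm.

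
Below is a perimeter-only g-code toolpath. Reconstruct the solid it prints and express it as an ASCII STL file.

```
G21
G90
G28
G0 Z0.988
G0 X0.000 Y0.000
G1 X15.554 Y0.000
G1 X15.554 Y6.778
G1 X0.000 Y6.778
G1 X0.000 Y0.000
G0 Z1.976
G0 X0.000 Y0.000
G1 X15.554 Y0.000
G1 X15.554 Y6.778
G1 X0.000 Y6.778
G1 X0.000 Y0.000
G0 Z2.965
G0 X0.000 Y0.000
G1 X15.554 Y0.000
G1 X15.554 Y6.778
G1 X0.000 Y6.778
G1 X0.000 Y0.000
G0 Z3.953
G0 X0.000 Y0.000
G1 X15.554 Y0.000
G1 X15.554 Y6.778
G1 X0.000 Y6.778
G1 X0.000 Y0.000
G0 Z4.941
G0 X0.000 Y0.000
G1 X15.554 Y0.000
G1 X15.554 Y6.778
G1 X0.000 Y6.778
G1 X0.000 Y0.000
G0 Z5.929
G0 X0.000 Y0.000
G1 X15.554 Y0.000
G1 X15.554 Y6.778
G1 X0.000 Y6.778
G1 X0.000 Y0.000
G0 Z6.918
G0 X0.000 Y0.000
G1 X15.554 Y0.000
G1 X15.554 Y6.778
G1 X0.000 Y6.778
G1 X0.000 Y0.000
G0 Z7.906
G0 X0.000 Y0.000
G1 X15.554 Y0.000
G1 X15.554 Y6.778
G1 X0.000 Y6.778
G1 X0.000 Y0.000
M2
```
solid part
  facet normal 0.0000 0.0000 -1.0000
    outer loop
      vertex 15.554 6.778 0.000
      vertex 15.554 0.000 0.000
      vertex 0.000 0.000 0.000
    endloop
  endfacet
  facet normal 0.0000 0.0000 -1.0000
    outer loop
      vertex 0.000 6.778 0.000
      vertex 15.554 6.778 0.000
      vertex 0.000 0.000 0.000
    endloop
  endfacet
  facet normal 0.0000 0.0000 1.0000
    outer loop
      vertex 0.000 0.000 7.906
      vertex 15.554 0.000 7.906
      vertex 15.554 6.778 7.906
    endloop
  endfacet
  facet normal 0.0000 0.0000 1.0000
    outer loop
      vertex 0.000 0.000 7.906
      vertex 15.554 6.778 7.906
      vertex 0.000 6.778 7.906
    endloop
  endfacet
  facet normal 0.0000 -1.0000 0.0000
    outer loop
      vertex 0.000 0.000 0.000
      vertex 15.554 0.000 0.000
      vertex 15.554 0.000 7.906
    endloop
  endfacet
  facet normal 0.0000 -1.0000 0.0000
    outer loop
      vertex 0.000 0.000 0.000
      vertex 15.554 0.000 7.906
      vertex 0.000 0.000 7.906
    endloop
  endfacet
  facet normal 0.0000 1.0000 0.0000
    outer loop
      vertex 15.554 6.778 7.906
      vertex 15.554 6.778 0.000
      vertex 0.000 6.778 0.000
    endloop
  endfacet
  facet normal 0.0000 1.0000 0.0000
    outer loop
      vertex 0.000 6.778 7.906
      vertex 15.554 6.778 7.906
      vertex 0.000 6.778 0.000
    endloop
  endfacet
  facet normal -1.0000 0.0000 0.0000
    outer loop
      vertex 0.000 6.778 7.906
      vertex 0.000 6.778 0.000
      vertex 0.000 0.000 0.000
    endloop
  endfacet
  facet normal -1.0000 0.0000 0.0000
    outer loop
      vertex 0.000 0.000 7.906
      vertex 0.000 6.778 7.906
      vertex 0.000 0.000 0.000
    endloop
  endfacet
  facet normal 1.0000 0.0000 0.0000
    outer loop
      vertex 15.554 0.000 0.000
      vertex 15.554 6.778 0.000
      vertex 15.554 6.778 7.906
    endloop
  endfacet
  facet normal 1.0000 0.0000 0.0000
    outer loop
      vertex 15.554 0.000 0.000
      vertex 15.554 6.778 7.906
      vertex 15.554 0.000 7.906
    endloop
  endfacet
endsolid part

The G0 Z moves step by Δz≈0.988 mm. Every layer's G1 loop is the same polygon, so the solid is a straight extrusion of it from z=0 to z≈7.91. Closing with flat bottom and top caps and triangulating gives 12 facets — a rectangular box, roughly 15.6 × 6.78 mm footprint and 7.91 mm tall.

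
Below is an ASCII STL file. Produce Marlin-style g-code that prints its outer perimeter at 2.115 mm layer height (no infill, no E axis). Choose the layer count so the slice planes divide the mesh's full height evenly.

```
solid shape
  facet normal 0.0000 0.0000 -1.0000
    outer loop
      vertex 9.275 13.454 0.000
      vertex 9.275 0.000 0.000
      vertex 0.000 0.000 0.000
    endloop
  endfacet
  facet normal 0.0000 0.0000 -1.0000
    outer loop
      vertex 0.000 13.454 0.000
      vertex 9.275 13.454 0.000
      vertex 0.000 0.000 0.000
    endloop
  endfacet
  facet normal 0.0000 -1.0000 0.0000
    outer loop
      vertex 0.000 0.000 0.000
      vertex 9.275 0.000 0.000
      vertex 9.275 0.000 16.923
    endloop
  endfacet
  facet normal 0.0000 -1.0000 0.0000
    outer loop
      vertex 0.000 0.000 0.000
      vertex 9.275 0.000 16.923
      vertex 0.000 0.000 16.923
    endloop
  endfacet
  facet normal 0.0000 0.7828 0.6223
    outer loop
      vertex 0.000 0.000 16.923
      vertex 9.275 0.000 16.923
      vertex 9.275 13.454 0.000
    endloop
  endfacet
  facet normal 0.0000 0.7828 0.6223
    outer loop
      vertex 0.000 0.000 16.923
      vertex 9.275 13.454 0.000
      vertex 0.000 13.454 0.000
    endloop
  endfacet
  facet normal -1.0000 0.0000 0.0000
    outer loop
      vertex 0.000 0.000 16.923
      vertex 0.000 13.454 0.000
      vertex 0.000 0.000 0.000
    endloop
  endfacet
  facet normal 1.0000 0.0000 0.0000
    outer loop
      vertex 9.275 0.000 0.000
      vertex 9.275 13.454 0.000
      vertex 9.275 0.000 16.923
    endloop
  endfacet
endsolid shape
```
; perimeter-only toolpath
G21 ; units = mm
G90 ; absolute positioning
G28 ; home
; layer 1
G0 Z2.115
G0 X0.000 Y0.000
G1 X9.275 Y0.000
G1 X9.275 Y11.772
G1 X0.000 Y11.772
G1 X0.000 Y0.000
; layer 2
G0 Z4.231
G0 X0.000 Y0.000
G1 X9.275 Y0.000
G1 X9.275 Y10.091
G1 X0.000 Y10.091
G1 X0.000 Y0.000
; layer 3
G0 Z6.346
G0 X0.000 Y0.000
G1 X9.275 Y0.000
G1 X9.275 Y8.409
G1 X0.000 Y8.409
G1 X0.000 Y0.000
; layer 4
G0 Z8.461
G0 X0.000 Y0.000
G1 X9.275 Y0.000
G1 X9.275 Y6.727
G1 X0.000 Y6.727
G1 X0.000 Y0.000
; layer 5
G0 Z10.577
G0 X0.000 Y0.000
G1 X9.275 Y0.000
G1 X9.275 Y5.045
G1 X0.000 Y5.045
G1 X0.000 Y0.000
; layer 6
G0 Z12.692
G0 X0.000 Y0.000
G1 X9.275 Y0.000
G1 X9.275 Y3.364
G1 X0.000 Y3.364
G1 X0.000 Y0.000
; layer 7
G0 Z14.808
G0 X0.000 Y0.000
G1 X9.275 Y0.000
G1 X9.275 Y1.682
G1 X0.000 Y1.682
G1 X0.000 Y0.000
M2 ; end

The solid is a wedge (ramp): 9.28 × 13.5 mm base, rising to 16.9 mm along the y=0 edge and sloping linearly to z=0 at y=13.5. Slicing at Δz = 2.115 mm — 8 equal slices spanning the solid's height, so layer i sits at z = i·h/8 — gives 7 non-empty perimeters. Each is a 4-segment closed polygon; G0 lifts to the layer z and rapids to the start vertex, then G1 traces the edges. The cross-section shrinks linearly with z (the slice at the apex is degenerate and omitted).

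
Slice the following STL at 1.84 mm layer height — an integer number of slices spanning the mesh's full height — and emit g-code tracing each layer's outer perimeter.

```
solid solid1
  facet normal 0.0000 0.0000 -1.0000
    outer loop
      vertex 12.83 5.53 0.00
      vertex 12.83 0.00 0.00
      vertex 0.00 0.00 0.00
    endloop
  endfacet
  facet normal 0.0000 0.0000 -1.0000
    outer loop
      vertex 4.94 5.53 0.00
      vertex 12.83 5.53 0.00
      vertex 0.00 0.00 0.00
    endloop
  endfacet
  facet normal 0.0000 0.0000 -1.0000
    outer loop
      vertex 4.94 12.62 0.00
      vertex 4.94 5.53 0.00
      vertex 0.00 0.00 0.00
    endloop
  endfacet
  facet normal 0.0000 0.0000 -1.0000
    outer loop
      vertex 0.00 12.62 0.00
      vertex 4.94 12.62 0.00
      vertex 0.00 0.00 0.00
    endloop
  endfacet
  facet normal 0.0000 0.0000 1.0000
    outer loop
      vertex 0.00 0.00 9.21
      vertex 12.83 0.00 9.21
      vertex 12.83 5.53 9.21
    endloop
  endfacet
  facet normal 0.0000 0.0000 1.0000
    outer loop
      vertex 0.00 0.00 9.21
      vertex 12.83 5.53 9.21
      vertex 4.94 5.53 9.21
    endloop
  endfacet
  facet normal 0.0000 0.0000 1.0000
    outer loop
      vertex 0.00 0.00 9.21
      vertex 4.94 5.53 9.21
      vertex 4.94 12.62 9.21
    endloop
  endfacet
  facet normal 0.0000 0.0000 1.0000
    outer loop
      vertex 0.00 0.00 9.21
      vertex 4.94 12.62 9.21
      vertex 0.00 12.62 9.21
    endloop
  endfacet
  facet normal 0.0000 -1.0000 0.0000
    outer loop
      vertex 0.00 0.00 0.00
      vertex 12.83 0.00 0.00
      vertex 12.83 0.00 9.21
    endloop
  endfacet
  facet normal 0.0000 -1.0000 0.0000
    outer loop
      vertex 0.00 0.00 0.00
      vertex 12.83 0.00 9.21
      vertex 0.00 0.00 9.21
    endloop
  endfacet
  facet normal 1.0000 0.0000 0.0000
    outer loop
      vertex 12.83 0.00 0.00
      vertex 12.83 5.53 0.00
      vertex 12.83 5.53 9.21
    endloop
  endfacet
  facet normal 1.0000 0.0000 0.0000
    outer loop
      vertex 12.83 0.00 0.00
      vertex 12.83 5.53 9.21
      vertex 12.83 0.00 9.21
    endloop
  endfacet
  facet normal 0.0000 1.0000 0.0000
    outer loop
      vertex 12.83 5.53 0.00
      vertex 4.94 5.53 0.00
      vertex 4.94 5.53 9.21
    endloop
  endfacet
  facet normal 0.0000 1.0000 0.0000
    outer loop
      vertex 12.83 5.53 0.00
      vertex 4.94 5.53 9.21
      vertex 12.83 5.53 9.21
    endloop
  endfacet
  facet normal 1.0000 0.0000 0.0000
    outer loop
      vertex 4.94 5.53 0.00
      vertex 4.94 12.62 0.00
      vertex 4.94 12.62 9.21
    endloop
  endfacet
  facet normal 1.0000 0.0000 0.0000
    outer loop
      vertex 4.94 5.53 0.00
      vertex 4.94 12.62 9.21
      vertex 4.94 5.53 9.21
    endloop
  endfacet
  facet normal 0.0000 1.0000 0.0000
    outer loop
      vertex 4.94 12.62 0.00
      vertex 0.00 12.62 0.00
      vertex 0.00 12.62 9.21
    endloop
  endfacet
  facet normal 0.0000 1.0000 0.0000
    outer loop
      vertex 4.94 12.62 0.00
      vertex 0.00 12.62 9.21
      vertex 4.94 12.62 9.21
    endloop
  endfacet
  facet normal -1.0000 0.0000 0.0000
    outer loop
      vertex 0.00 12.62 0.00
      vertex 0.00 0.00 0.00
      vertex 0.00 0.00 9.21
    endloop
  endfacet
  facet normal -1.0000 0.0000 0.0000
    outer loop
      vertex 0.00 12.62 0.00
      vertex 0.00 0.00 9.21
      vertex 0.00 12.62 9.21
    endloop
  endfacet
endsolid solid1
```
; perimeter-only toolpath
G21 ; units = mm
G90 ; absolute positioning
G28 ; home
; layer 1
G0 Z1.84
G0 X0.00 Y0.00
G1 X12.83 Y0.00
G1 X12.83 Y5.53
G1 X4.94 Y5.53
G1 X4.94 Y12.62
G1 X0.00 Y12.62
G1 X0.00 Y0.00
; layer 2
G0 Z3.68
G0 X0.00 Y0.00
G1 X12.83 Y0.00
G1 X12.83 Y5.53
G1 X4.94 Y5.53
G1 X4.94 Y12.62
G1 X0.00 Y12.62
G1 X0.00 Y0.00
; layer 3
G0 Z5.53
G0 X0.00 Y0.00
G1 X12.83 Y0.00
G1 X12.83 Y5.53
G1 X4.94 Y5.53
G1 X4.94 Y12.62
G1 X0.00 Y12.62
G1 X0.00 Y0.00
; layer 4
G0 Z7.37
G0 X0.00 Y0.00
G1 X12.83 Y0.00
G1 X12.83 Y5.53
G1 X4.94 Y5.53
G1 X4.94 Y12.62
G1 X0.00 Y12.62
G1 X0.00 Y0.00
; layer 5
G0 Z9.21
G0 X0.00 Y0.00
G1 X12.83 Y0.00
G1 X12.83 Y5.53
G1 X4.94 Y5.53
G1 X4.94 Y12.62
G1 X0.00 Y12.62
G1 X0.00 Y0.00
M2 ; end

The solid is an L-shaped prism: outer 12.8 × 12.6 mm, arm thicknesses ≈ 5.53 mm (horizontal) and 4.94 mm (vertical), extruded 9.21 mm in z. Slicing at Δz = 1.84 mm — 5 equal slices spanning the solid's height, so layer i sits at z = i·h/5 — gives 5 non-empty perimeters. Each is a 6-segment closed polygon; G0 lifts to the layer z and rapids to the start vertex, then G1 traces the edges.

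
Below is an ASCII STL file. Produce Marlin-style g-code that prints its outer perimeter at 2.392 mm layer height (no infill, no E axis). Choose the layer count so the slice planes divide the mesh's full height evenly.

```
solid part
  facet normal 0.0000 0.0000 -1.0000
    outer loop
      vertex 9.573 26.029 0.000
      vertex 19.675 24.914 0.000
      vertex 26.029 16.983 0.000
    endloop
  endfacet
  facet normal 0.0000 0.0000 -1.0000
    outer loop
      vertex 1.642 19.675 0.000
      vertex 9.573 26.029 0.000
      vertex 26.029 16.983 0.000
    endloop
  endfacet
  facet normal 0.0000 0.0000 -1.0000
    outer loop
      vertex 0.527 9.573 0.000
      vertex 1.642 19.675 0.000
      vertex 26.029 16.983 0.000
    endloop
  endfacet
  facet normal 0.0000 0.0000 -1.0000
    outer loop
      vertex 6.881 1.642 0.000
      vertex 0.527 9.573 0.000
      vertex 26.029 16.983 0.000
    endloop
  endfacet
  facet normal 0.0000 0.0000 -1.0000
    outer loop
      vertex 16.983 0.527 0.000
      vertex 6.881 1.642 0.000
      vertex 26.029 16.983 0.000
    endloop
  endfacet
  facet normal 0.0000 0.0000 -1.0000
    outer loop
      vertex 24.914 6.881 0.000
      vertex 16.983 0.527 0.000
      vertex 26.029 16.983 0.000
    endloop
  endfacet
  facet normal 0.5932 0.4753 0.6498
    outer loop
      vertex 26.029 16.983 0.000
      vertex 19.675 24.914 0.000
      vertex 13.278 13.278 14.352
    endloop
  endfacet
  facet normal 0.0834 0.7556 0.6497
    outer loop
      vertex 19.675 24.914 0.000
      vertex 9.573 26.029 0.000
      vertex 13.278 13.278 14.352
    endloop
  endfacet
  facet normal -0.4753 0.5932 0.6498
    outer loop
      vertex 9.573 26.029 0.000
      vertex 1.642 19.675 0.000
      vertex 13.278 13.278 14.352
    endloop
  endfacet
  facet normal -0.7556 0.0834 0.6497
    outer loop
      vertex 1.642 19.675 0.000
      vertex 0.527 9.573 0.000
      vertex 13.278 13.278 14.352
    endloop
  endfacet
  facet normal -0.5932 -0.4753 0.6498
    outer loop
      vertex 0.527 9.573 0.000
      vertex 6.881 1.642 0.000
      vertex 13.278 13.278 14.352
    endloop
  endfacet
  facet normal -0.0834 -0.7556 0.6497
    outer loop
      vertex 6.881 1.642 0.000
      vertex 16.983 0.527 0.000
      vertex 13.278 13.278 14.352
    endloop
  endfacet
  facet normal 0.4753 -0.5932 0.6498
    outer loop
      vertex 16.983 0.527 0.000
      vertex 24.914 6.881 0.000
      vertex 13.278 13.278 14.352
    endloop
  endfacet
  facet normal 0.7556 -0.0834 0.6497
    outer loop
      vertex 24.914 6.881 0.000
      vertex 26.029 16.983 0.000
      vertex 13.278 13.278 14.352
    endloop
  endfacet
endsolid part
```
; perimeter-only toolpath
G21 ; units = mm
G90 ; absolute positioning
G28 ; home
; layer 1
G0 Z2.392
G0 X23.904 Y16.366
G1 X18.609 Y22.975
G1 X10.191 Y23.904
G1 X3.581 Y18.609
G1 X2.652 Y10.191
G1 X7.947 Y3.581
G1 X16.366 Y2.652
G1 X22.975 Y7.947
G1 X23.904 Y16.366
; layer 2
G0 Z4.784
G0 X21.779 Y15.748
G1 X17.543 Y21.035
G1 X10.808 Y21.779
G1 X5.521 Y17.543
G1 X4.777 Y10.808
G1 X9.013 Y5.521
G1 X15.748 Y4.777
G1 X21.035 Y9.013
G1 X21.779 Y15.748
; layer 3
G0 Z7.176
G0 X19.654 Y15.131
G1 X16.477 Y19.096
G1 X11.425 Y19.654
G1 X7.460 Y16.477
G1 X6.902 Y11.425
G1 X10.079 Y7.460
G1 X15.131 Y6.902
G1 X19.096 Y10.079
G1 X19.654 Y15.131
; layer 4
G0 Z9.568
G0 X17.528 Y14.513
G1 X15.410 Y17.157
G1 X12.043 Y17.528
G1 X9.399 Y15.410
G1 X9.028 Y12.043
G1 X11.146 Y9.399
G1 X14.513 Y9.028
G1 X17.157 Y11.146
G1 X17.528 Y14.513
; layer 5
G0 Z11.960
G0 X15.403 Y13.896
G1 X14.344 Y15.217
G1 X12.661 Y15.403
G1 X11.339 Y14.344
G1 X11.153 Y12.661
G1 X12.212 Y11.339
G1 X13.896 Y11.153
G1 X15.217 Y12.212
G1 X15.403 Y13.896
M2 ; end

The solid is a regular 8-sided pyramid, base circumscribed radius ≈ 13.3 mm, apex at z ≈ 14.4 mm. Slicing at Δz = 2.392 mm — 6 equal slices spanning the solid's height, so layer i sits at z = i·h/6 — gives 5 non-empty perimeters. Each is a 8-segment closed polygon; G0 lifts to the layer z and rapids to the start vertex, then G1 traces the edges. The cross-section shrinks linearly with z (the slice at the apex is degenerate and omitted).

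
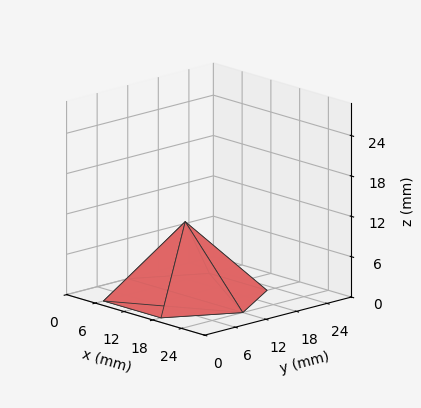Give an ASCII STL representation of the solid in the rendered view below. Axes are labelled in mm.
Reading the render: the shape is a regular 6-sided pyramid, base circumscribed radius ≈ 12 mm, apex at z ≈ 11 mm (dimensions read to the nearest mm from the axis ticks). For the STL, each face is triangulated and given an outward normal.

solid part
  facet normal 0.0000 0.0000 -1.0000
    outer loop
      vertex 6.00 22.39 0.00
      vertex 18.00 22.39 0.00
      vertex 24.00 12.00 0.00
    endloop
  endfacet
  facet normal 0.0000 0.0000 -1.0000
    outer loop
      vertex 0.00 12.00 0.00
      vertex 6.00 22.39 0.00
      vertex 24.00 12.00 0.00
    endloop
  endfacet
  facet normal 0.0000 0.0000 -1.0000
    outer loop
      vertex 6.00 1.61 0.00
      vertex 0.00 12.00 0.00
      vertex 24.00 12.00 0.00
    endloop
  endfacet
  facet normal 0.0000 0.0000 -1.0000
    outer loop
      vertex 18.00 1.61 0.00
      vertex 6.00 1.61 0.00
      vertex 24.00 12.00 0.00
    endloop
  endfacet
  facet normal 0.6295 0.3635 0.6867
    outer loop
      vertex 24.00 12.00 0.00
      vertex 18.00 22.39 0.00
      vertex 12.00 12.00 11.00
    endloop
  endfacet
  facet normal 0.0000 0.7270 0.6867
    outer loop
      vertex 18.00 22.39 0.00
      vertex 6.00 22.39 0.00
      vertex 12.00 12.00 11.00
    endloop
  endfacet
  facet normal -0.6295 0.3635 0.6867
    outer loop
      vertex 6.00 22.39 0.00
      vertex 0.00 12.00 0.00
      vertex 12.00 12.00 11.00
    endloop
  endfacet
  facet normal -0.6295 -0.3635 0.6867
    outer loop
      vertex 0.00 12.00 0.00
      vertex 6.00 1.61 0.00
      vertex 12.00 12.00 11.00
    endloop
  endfacet
  facet normal 0.0000 -0.7270 0.6867
    outer loop
      vertex 6.00 1.61 0.00
      vertex 18.00 1.61 0.00
      vertex 12.00 12.00 11.00
    endloop
  endfacet
  facet normal 0.6295 -0.3635 0.6867
    outer loop
      vertex 18.00 1.61 0.00
      vertex 24.00 12.00 0.00
      vertex 12.00 12.00 11.00
    endloop
  endfacet
endsolid part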